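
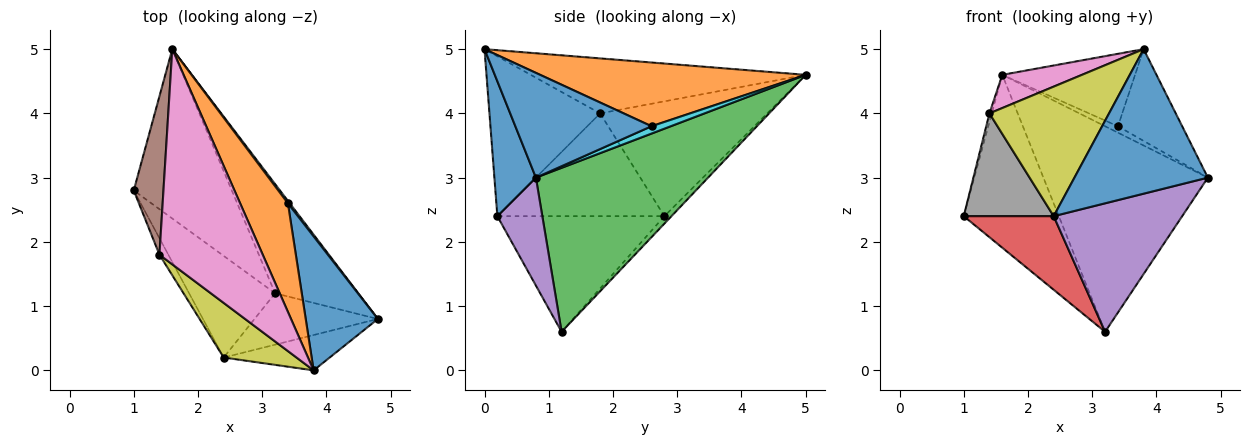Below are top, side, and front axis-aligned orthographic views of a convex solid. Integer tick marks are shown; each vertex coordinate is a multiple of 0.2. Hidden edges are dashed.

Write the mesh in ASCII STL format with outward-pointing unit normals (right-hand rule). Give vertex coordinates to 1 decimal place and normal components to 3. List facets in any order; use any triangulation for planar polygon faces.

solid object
 facet normal 0.289 -0.930 -0.227
  outer loop
   vertex 2.4 0.2 2.4
   vertex 4.8 0.8 3.0
   vertex 3.8 0.0 5.0
  endloop
 endfacet
 facet normal -0.053 0.713 -0.699
  outer loop
   vertex 3.2 1.2 0.6
   vertex 1.0 2.8 2.4
   vertex 1.6 5.0 4.6
  endloop
 endfacet
 facet normal 0.679 0.648 -0.344
  outer loop
   vertex 3.2 1.2 0.6
   vertex 1.6 5.0 4.6
   vertex 4.8 0.8 3.0
  endloop
 endfacet
 facet normal -0.737 -0.397 -0.548
  outer loop
   vertex 3.2 1.2 0.6
   vertex 2.4 0.2 2.4
   vertex 1.0 2.8 2.4
  endloop
 endfacet
 facet normal 0.309 -0.883 -0.353
  outer loop
   vertex 3.2 1.2 0.6
   vertex 4.8 0.8 3.0
   vertex 2.4 0.2 2.4
  endloop
 endfacet
 facet normal -0.968 0.014 0.250
  outer loop
   vertex 1.4 1.8 4.0
   vertex 1.6 5.0 4.6
   vertex 1.0 2.8 2.4
  endloop
 endfacet
 facet normal -0.466 -0.135 0.875
  outer loop
   vertex 1.4 1.8 4.0
   vertex 3.8 0.0 5.0
   vertex 1.6 5.0 4.6
  endloop
 endfacet
 facet normal -0.878 -0.473 -0.076
  outer loop
   vertex 1.4 1.8 4.0
   vertex 1.0 2.8 2.4
   vertex 2.4 0.2 2.4
  endloop
 endfacet
 facet normal -0.649 -0.701 0.296
  outer loop
   vertex 1.4 1.8 4.0
   vertex 2.4 0.2 2.4
   vertex 3.8 0.0 5.0
  endloop
 endfacet
 facet normal 0.815 0.543 0.204
  outer loop
   vertex 3.4 2.6 3.8
   vertex 4.8 0.8 3.0
   vertex 1.6 5.0 4.6
  endloop
 endfacet
 facet normal 0.768 0.362 0.529
  outer loop
   vertex 3.4 2.6 3.8
   vertex 3.8 0.0 5.0
   vertex 4.8 0.8 3.0
  endloop
 endfacet
 facet normal 0.743 0.371 0.557
  outer loop
   vertex 3.4 2.6 3.8
   vertex 1.6 5.0 4.6
   vertex 3.8 0.0 5.0
  endloop
 endfacet
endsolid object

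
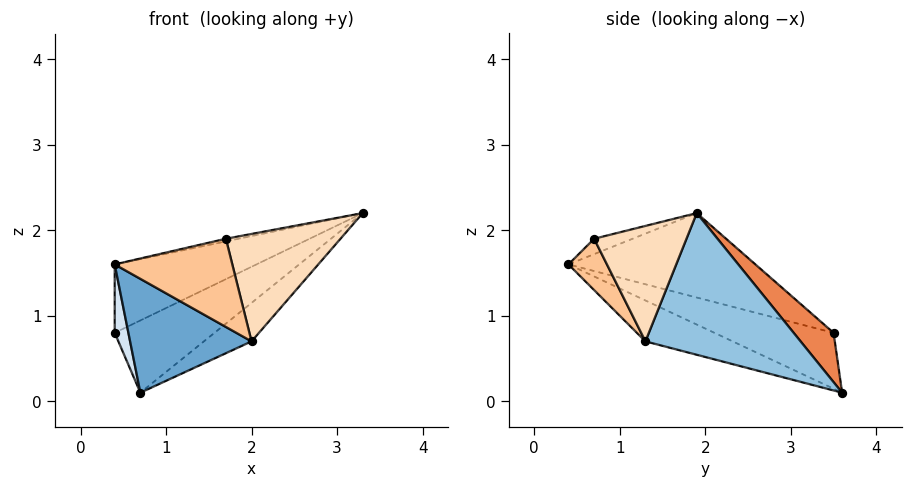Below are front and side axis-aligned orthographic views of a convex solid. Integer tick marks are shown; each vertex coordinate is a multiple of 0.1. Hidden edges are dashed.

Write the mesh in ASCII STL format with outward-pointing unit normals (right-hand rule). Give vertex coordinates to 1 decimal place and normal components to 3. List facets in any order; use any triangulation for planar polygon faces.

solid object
 facet normal -0.277 -0.386 -0.880
  outer loop
   vertex 2.0 1.3 0.7
   vertex 0.4 0.4 1.6
   vertex 0.7 3.6 0.1
  endloop
 endfacet
 facet normal 0.694 0.213 -0.687
  outer loop
   vertex 2.0 1.3 0.7
   vertex 0.7 3.6 0.1
   vertex 3.3 1.9 2.2
  endloop
 endfacet
 facet normal -0.313 0.237 0.920
  outer loop
   vertex 0.4 3.5 0.8
   vertex 0.4 0.4 1.6
   vertex 3.3 1.9 2.2
  endloop
 endfacet
 facet normal -0.909 -0.104 -0.404
  outer loop
   vertex 0.4 3.5 0.8
   vertex 0.7 3.6 0.1
   vertex 0.4 0.4 1.6
  endloop
 endfacet
 facet normal 0.357 0.891 0.280
  outer loop
   vertex 0.4 3.5 0.8
   vertex 3.3 1.9 2.2
   vertex 0.7 3.6 0.1
  endloop
 endfacet
 facet normal -0.242 0.081 0.967
  outer loop
   vertex 1.7 0.7 1.9
   vertex 3.3 1.9 2.2
   vertex 0.4 0.4 1.6
  endloop
 endfacet
 facet normal 0.289 -0.883 -0.369
  outer loop
   vertex 1.7 0.7 1.9
   vertex 0.4 0.4 1.6
   vertex 2.0 1.3 0.7
  endloop
 endfacet
 facet normal 0.611 -0.758 -0.226
  outer loop
   vertex 1.7 0.7 1.9
   vertex 2.0 1.3 0.7
   vertex 3.3 1.9 2.2
  endloop
 endfacet
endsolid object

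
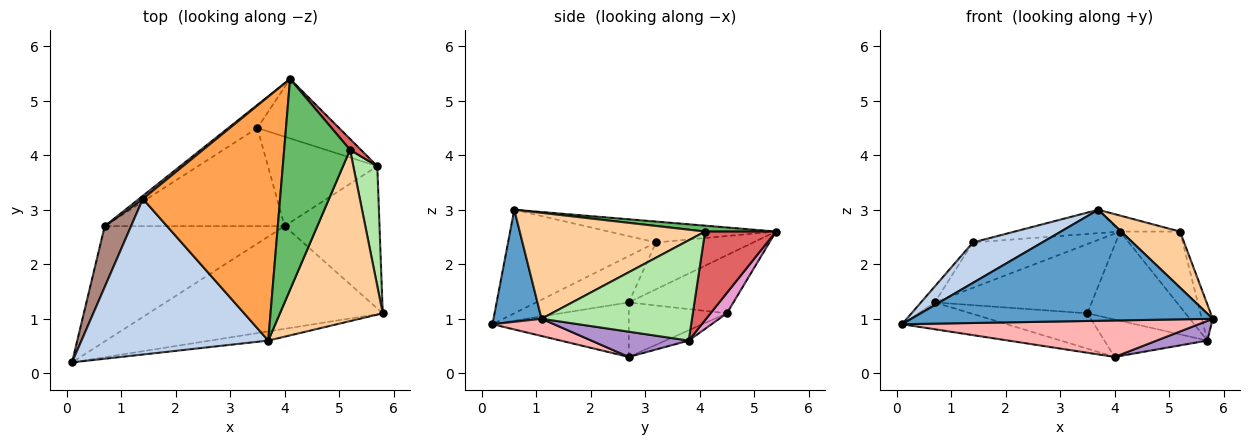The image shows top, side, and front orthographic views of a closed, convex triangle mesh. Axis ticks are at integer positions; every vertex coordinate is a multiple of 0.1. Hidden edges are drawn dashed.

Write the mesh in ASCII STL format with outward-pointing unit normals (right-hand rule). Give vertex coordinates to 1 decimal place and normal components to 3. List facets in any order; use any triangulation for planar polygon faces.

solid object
 facet normal 0.157 -0.984 -0.081
  outer loop
   vertex 3.7 0.6 3.0
   vertex 0.1 0.2 0.9
   vertex 5.8 1.1 1.0
  endloop
 endfacet
 facet normal -0.473 -0.222 0.853
  outer loop
   vertex 1.4 3.2 2.4
   vertex 0.1 0.2 0.9
   vertex 3.7 0.6 3.0
  endloop
 endfacet
 facet normal -0.150 0.095 0.984
  outer loop
   vertex 1.4 3.2 2.4
   vertex 3.7 0.6 3.0
   vertex 4.1 5.4 2.6
  endloop
 endfacet
 facet normal 0.700 -0.222 0.679
  outer loop
   vertex 5.2 4.1 2.6
   vertex 3.7 0.6 3.0
   vertex 5.8 1.1 1.0
  endloop
 endfacet
 facet normal 0.089 0.075 0.993
  outer loop
   vertex 5.2 4.1 2.6
   vertex 4.1 5.4 2.6
   vertex 3.7 0.6 3.0
  endloop
 endfacet
 facet normal 0.970 0.070 0.232
  outer loop
   vertex 5.2 4.1 2.6
   vertex 5.8 1.1 1.0
   vertex 5.7 3.8 0.6
  endloop
 endfacet
 facet normal 0.760 0.643 0.094
  outer loop
   vertex 5.2 4.1 2.6
   vertex 5.7 3.8 0.6
   vertex 4.1 5.4 2.6
  endloop
 endfacet
 facet normal 0.069 -0.334 -0.940
  outer loop
   vertex 4.0 2.7 0.3
   vertex 5.8 1.1 1.0
   vertex 0.1 0.2 0.9
  endloop
 endfacet
 facet normal 0.255 -0.132 -0.958
  outer loop
   vertex 4.0 2.7 0.3
   vertex 5.7 3.8 0.6
   vertex 5.8 1.1 1.0
  endloop
 endfacet
 facet normal -0.633 0.772 0.052
  outer loop
   vertex 0.7 2.7 1.3
   vertex 1.4 3.2 2.4
   vertex 4.1 5.4 2.6
  endloop
 endfacet
 facet normal -0.862 0.128 0.490
  outer loop
   vertex 0.7 2.7 1.3
   vertex 0.1 0.2 0.9
   vertex 1.4 3.2 2.4
  endloop
 endfacet
 facet normal -0.283 0.217 -0.934
  outer loop
   vertex 0.7 2.7 1.3
   vertex 4.0 2.7 0.3
   vertex 0.1 0.2 0.9
  endloop
 endfacet
 facet normal 0.137 0.824 -0.549
  outer loop
   vertex 3.5 4.5 1.1
   vertex 4.1 5.4 2.6
   vertex 5.7 3.8 0.6
  endloop
 endfacet
 facet normal -0.535 0.802 -0.267
  outer loop
   vertex 3.5 4.5 1.1
   vertex 0.7 2.7 1.3
   vertex 4.1 5.4 2.6
  endloop
 endfacet
 facet normal -0.087 0.384 -0.919
  outer loop
   vertex 3.5 4.5 1.1
   vertex 5.7 3.8 0.6
   vertex 4.0 2.7 0.3
  endloop
 endfacet
 facet normal -0.274 0.326 -0.905
  outer loop
   vertex 3.5 4.5 1.1
   vertex 4.0 2.7 0.3
   vertex 0.7 2.7 1.3
  endloop
 endfacet
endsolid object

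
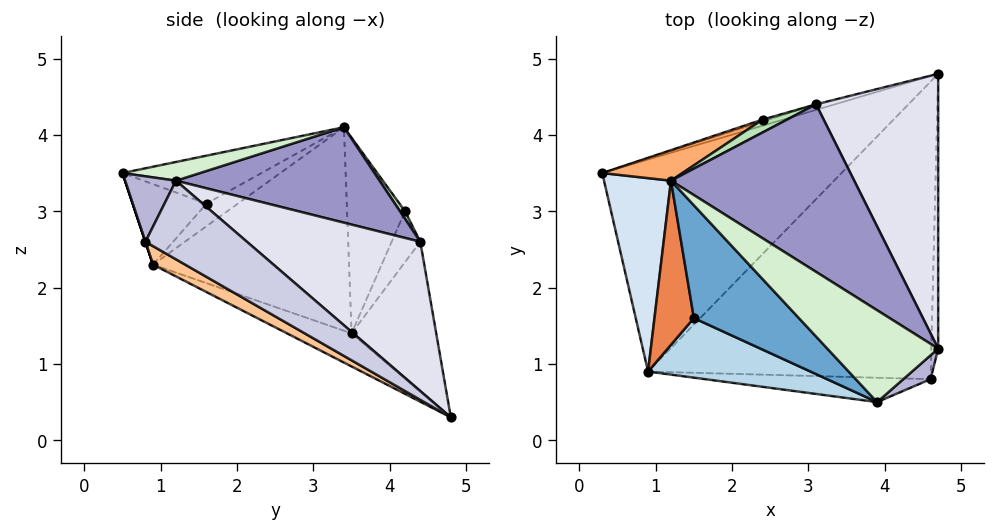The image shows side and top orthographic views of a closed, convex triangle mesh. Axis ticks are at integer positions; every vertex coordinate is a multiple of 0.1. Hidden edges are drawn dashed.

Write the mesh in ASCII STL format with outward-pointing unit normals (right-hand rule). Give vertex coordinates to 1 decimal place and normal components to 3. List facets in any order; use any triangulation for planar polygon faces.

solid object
 facet normal -0.360 -0.498 0.789
  outer loop
   vertex 1.5 1.6 3.1
   vertex 3.9 0.5 3.5
   vertex 1.2 3.4 4.1
  endloop
 endfacet
 facet normal -0.128 -0.351 -0.928
  outer loop
   vertex 0.9 0.9 2.3
   vertex 0.3 3.5 1.4
   vertex 4.7 4.8 0.3
  endloop
 endfacet
 facet normal -0.374 -0.541 0.754
  outer loop
   vertex 0.9 0.9 2.3
   vertex 3.9 0.5 3.5
   vertex 1.5 1.6 3.1
  endloop
 endfacet
 facet normal -0.944 -0.110 0.311
  outer loop
   vertex 0.9 0.9 2.3
   vertex 1.2 3.4 4.1
   vertex 0.3 3.5 1.4
  endloop
 endfacet
 facet normal -0.433 -0.492 0.755
  outer loop
   vertex 0.9 0.9 2.3
   vertex 1.5 1.6 3.1
   vertex 1.2 3.4 4.1
  endloop
 endfacet
 facet normal -0.429 0.886 0.176
  outer loop
   vertex 2.4 4.2 3.0
   vertex 0.3 3.5 1.4
   vertex 1.2 3.4 4.1
  endloop
 endfacet
 facet normal 0.057 -0.499 -0.865
  outer loop
   vertex 4.6 0.8 2.6
   vertex 0.9 0.9 2.3
   vertex 4.7 4.8 0.3
  endloop
 endfacet
 facet normal 0.000 -0.949 -0.316
  outer loop
   vertex 4.6 0.8 2.6
   vertex 3.9 0.5 3.5
   vertex 0.9 0.9 2.3
  endloop
 endfacet
 facet normal -0.292 0.956 -0.037
  outer loop
   vertex 3.1 4.4 2.6
   vertex 4.7 4.8 0.3
   vertex 0.3 3.5 1.4
  endloop
 endfacet
 facet normal -0.293 0.956 -0.034
  outer loop
   vertex 3.1 4.4 2.6
   vertex 0.3 3.5 1.4
   vertex 2.4 4.2 3.0
  endloop
 endfacet
 facet normal 0.226 0.654 0.722
  outer loop
   vertex 3.1 4.4 2.6
   vertex 2.4 4.2 3.0
   vertex 1.2 3.4 4.1
  endloop
 endfacet
 facet normal 0.166 -0.049 0.985
  outer loop
   vertex 4.7 1.2 3.4
   vertex 1.2 3.4 4.1
   vertex 3.9 0.5 3.5
  endloop
 endfacet
 facet normal 0.421 0.412 0.808
  outer loop
   vertex 4.7 1.2 3.4
   vertex 3.1 4.4 2.6
   vertex 1.2 3.4 4.1
  endloop
 endfacet
 facet normal 0.653 -0.707 0.272
  outer loop
   vertex 4.7 1.2 3.4
   vertex 3.9 0.5 3.5
   vertex 4.6 0.8 2.6
  endloop
 endfacet
 facet normal 0.993 -0.075 -0.087
  outer loop
   vertex 4.7 1.2 3.4
   vertex 4.6 0.8 2.6
   vertex 4.7 4.8 0.3
  endloop
 endfacet
 facet normal 0.680 0.479 0.556
  outer loop
   vertex 4.7 1.2 3.4
   vertex 4.7 4.8 0.3
   vertex 3.1 4.4 2.6
  endloop
 endfacet
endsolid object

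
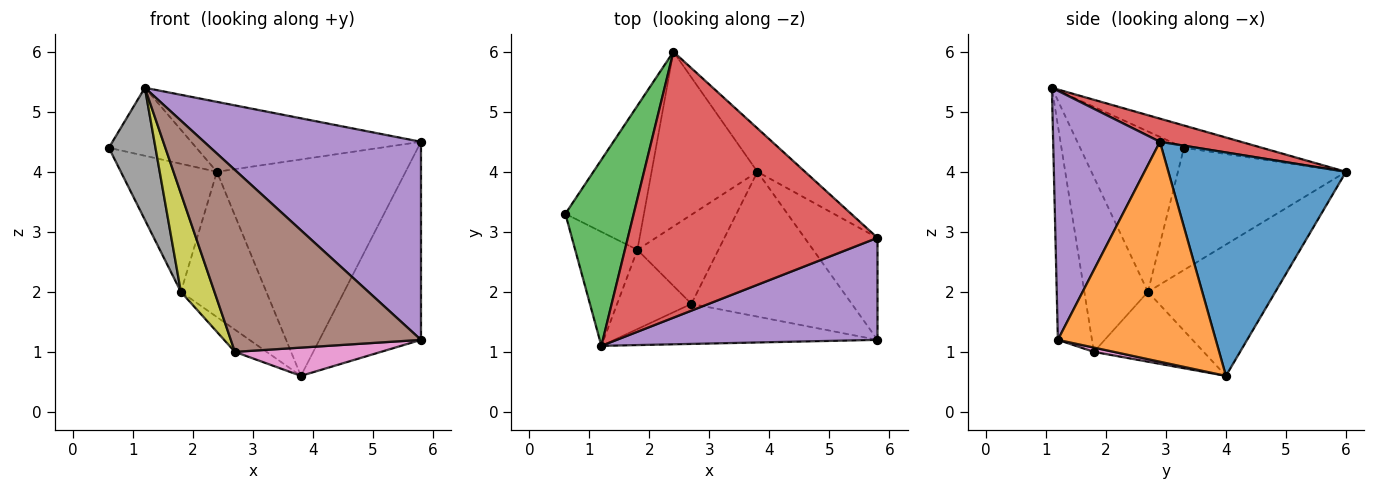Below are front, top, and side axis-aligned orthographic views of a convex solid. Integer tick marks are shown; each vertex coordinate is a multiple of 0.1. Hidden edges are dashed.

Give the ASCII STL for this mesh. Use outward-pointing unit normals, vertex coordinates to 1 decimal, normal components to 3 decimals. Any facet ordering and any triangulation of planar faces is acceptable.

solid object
 facet normal 0.678 0.721 -0.145
  outer loop
   vertex 3.8 4.0 0.6
   vertex 2.4 6.0 4.0
   vertex 5.8 2.9 4.5
  endloop
 endfacet
 facet normal 0.810 0.521 -0.268
  outer loop
   vertex 5.8 1.2 1.2
   vertex 3.8 4.0 0.6
   vertex 5.8 2.9 4.5
  endloop
 endfacet
 facet normal -0.293 0.328 0.898
  outer loop
   vertex 1.2 1.1 5.4
   vertex 2.4 6.0 4.0
   vertex 0.6 3.3 4.4
  endloop
 endfacet
 facet normal 0.089 0.253 0.963
  outer loop
   vertex 1.2 1.1 5.4
   vertex 5.8 2.9 4.5
   vertex 2.4 6.0 4.0
  endloop
 endfacet
 facet normal 0.401 -0.814 0.420
  outer loop
   vertex 1.2 1.1 5.4
   vertex 5.8 1.2 1.2
   vertex 5.8 2.9 4.5
  endloop
 endfacet
 facet normal -0.173 -0.962 -0.212
  outer loop
   vertex 2.7 1.8 1.0
   vertex 5.8 1.2 1.2
   vertex 1.2 1.1 5.4
  endloop
 endfacet
 facet normal 0.026 -0.192 -0.981
  outer loop
   vertex 2.7 1.8 1.0
   vertex 3.8 4.0 0.6
   vertex 5.8 1.2 1.2
  endloop
 endfacet
 facet normal -0.860 -0.386 -0.333
  outer loop
   vertex 1.8 2.7 2.0
   vertex 1.2 1.1 5.4
   vertex 0.6 3.3 4.4
  endloop
 endfacet
 facet normal -0.828 -0.437 -0.352
  outer loop
   vertex 1.8 2.7 2.0
   vertex 2.7 1.8 1.0
   vertex 1.2 1.1 5.4
  endloop
 endfacet
 facet normal -0.642 0.185 -0.744
  outer loop
   vertex 1.8 2.7 2.0
   vertex 3.8 4.0 0.6
   vertex 2.7 1.8 1.0
  endloop
 endfacet
 facet normal -0.758 0.433 -0.487
  outer loop
   vertex 1.8 2.7 2.0
   vertex 0.6 3.3 4.4
   vertex 2.4 6.0 4.0
  endloop
 endfacet
 facet normal -0.690 0.463 -0.556
  outer loop
   vertex 1.8 2.7 2.0
   vertex 2.4 6.0 4.0
   vertex 3.8 4.0 0.6
  endloop
 endfacet
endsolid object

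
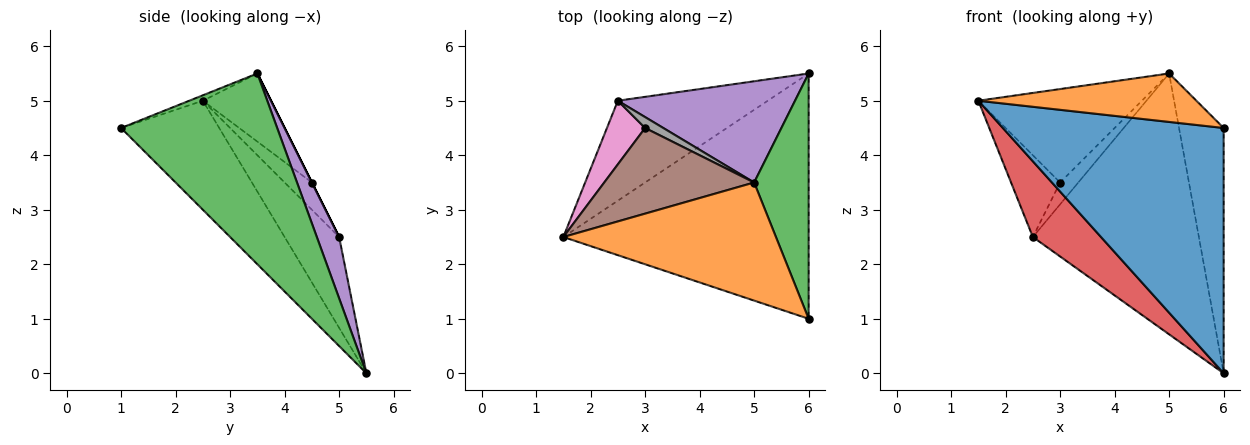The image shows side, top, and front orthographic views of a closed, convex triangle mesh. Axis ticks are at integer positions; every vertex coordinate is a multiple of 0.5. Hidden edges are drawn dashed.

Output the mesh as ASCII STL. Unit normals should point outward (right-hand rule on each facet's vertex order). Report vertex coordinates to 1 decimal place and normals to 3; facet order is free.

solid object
 facet normal -0.300 -0.675 -0.675
  outer loop
   vertex 6.0 1.0 4.5
   vertex 1.5 2.5 5.0
   vertex 6.0 5.5 0.0
  endloop
 endfacet
 facet normal -0.024 -0.379 0.925
  outer loop
   vertex 5.0 3.5 5.5
   vertex 1.5 2.5 5.0
   vertex 6.0 1.0 4.5
  endloop
 endfacet
 facet normal 0.927 0.265 0.265
  outer loop
   vertex 5.0 3.5 5.5
   vertex 6.0 1.0 4.5
   vertex 6.0 5.5 0.0
  endloop
 endfacet
 facet normal -0.435 -0.544 -0.718
  outer loop
   vertex 2.5 5.0 2.5
   vertex 6.0 5.5 0.0
   vertex 1.5 2.5 5.0
  endloop
 endfacet
 facet normal 0.124 0.925 0.359
  outer loop
   vertex 2.5 5.0 2.5
   vertex 5.0 3.5 5.5
   vertex 6.0 5.5 0.0
  endloop
 endfacet
 facet normal -0.294 0.705 0.646
  outer loop
   vertex 3.0 4.5 3.5
   vertex 1.5 2.5 5.0
   vertex 5.0 3.5 5.5
  endloop
 endfacet
 facet normal -0.402 0.723 0.562
  outer loop
   vertex 3.0 4.5 3.5
   vertex 2.5 5.0 2.5
   vertex 1.5 2.5 5.0
  endloop
 endfacet
 facet normal 0.000 0.894 0.447
  outer loop
   vertex 3.0 4.5 3.5
   vertex 5.0 3.5 5.5
   vertex 2.5 5.0 2.5
  endloop
 endfacet
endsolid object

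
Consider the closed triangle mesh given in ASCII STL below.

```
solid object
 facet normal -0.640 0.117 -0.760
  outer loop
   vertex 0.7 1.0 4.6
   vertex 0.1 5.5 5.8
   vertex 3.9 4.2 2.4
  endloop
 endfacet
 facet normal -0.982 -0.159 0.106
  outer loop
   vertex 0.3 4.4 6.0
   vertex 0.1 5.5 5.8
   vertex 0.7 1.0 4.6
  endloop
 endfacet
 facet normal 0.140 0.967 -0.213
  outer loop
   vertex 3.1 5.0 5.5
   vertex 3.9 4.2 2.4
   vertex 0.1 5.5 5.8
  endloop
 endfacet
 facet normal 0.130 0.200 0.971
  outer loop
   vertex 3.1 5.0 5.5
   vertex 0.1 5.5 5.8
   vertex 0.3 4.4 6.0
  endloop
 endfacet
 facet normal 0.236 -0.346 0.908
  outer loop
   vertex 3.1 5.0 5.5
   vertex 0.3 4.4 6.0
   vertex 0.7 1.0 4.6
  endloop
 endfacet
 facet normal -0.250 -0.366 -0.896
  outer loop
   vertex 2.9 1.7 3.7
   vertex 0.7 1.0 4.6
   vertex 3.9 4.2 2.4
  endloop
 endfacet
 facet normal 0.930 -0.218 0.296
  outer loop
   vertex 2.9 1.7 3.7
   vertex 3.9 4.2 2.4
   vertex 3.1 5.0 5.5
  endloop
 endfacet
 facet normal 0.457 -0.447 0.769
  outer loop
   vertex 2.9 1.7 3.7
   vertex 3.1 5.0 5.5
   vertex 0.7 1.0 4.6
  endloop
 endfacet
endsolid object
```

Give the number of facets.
8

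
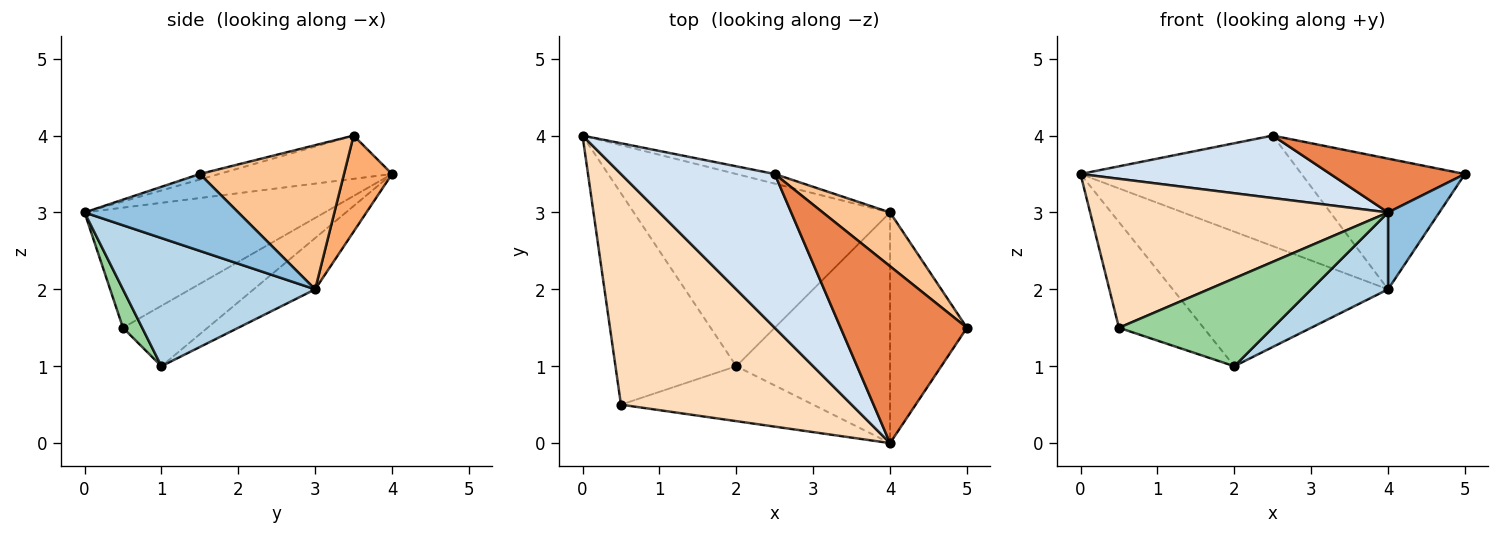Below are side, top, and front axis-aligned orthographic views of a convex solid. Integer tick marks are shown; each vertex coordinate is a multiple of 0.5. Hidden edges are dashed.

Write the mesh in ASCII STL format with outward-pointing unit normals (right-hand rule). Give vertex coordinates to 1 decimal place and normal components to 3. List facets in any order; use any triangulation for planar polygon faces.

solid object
 facet normal -0.162 0.566 -0.808
  outer loop
   vertex 4.0 3.0 2.0
   vertex 2.0 1.0 1.0
   vertex 0.0 4.0 3.5
  endloop
 endfacet
 facet normal 0.688 -0.229 -0.688
  outer loop
   vertex 4.0 3.0 2.0
   vertex 5.0 1.5 3.5
   vertex 4.0 0.0 3.0
  endloop
 endfacet
 facet normal 0.620 -0.248 -0.744
  outer loop
   vertex 4.0 3.0 2.0
   vertex 4.0 0.0 3.0
   vertex 2.0 1.0 1.0
  endloop
 endfacet
 facet normal -0.252 -0.364 0.897
  outer loop
   vertex 2.5 3.5 4.0
   vertex 0.0 4.0 3.5
   vertex 4.0 0.0 3.0
  endloop
 endfacet
 facet normal -0.042 -0.291 0.956
  outer loop
   vertex 2.5 3.5 4.0
   vertex 4.0 0.0 3.0
   vertex 5.0 1.5 3.5
  endloop
 endfacet
 facet normal 0.212 0.974 -0.085
  outer loop
   vertex 2.5 3.5 4.0
   vertex 4.0 3.0 2.0
   vertex 0.0 4.0 3.5
  endloop
 endfacet
 facet normal 0.632 0.716 0.295
  outer loop
   vertex 2.5 3.5 4.0
   vertex 5.0 1.5 3.5
   vertex 4.0 3.0 2.0
  endloop
 endfacet
 facet normal -0.401 -0.497 0.770
  outer loop
   vertex 0.5 0.5 1.5
   vertex 4.0 0.0 3.0
   vertex 0.0 4.0 3.5
  endloop
 endfacet
 facet normal -0.408 0.408 -0.816
  outer loop
   vertex 0.5 0.5 1.5
   vertex 0.0 4.0 3.5
   vertex 2.0 1.0 1.0
  endloop
 endfacet
 facet normal 0.105 -0.843 -0.527
  outer loop
   vertex 0.5 0.5 1.5
   vertex 2.0 1.0 1.0
   vertex 4.0 0.0 3.0
  endloop
 endfacet
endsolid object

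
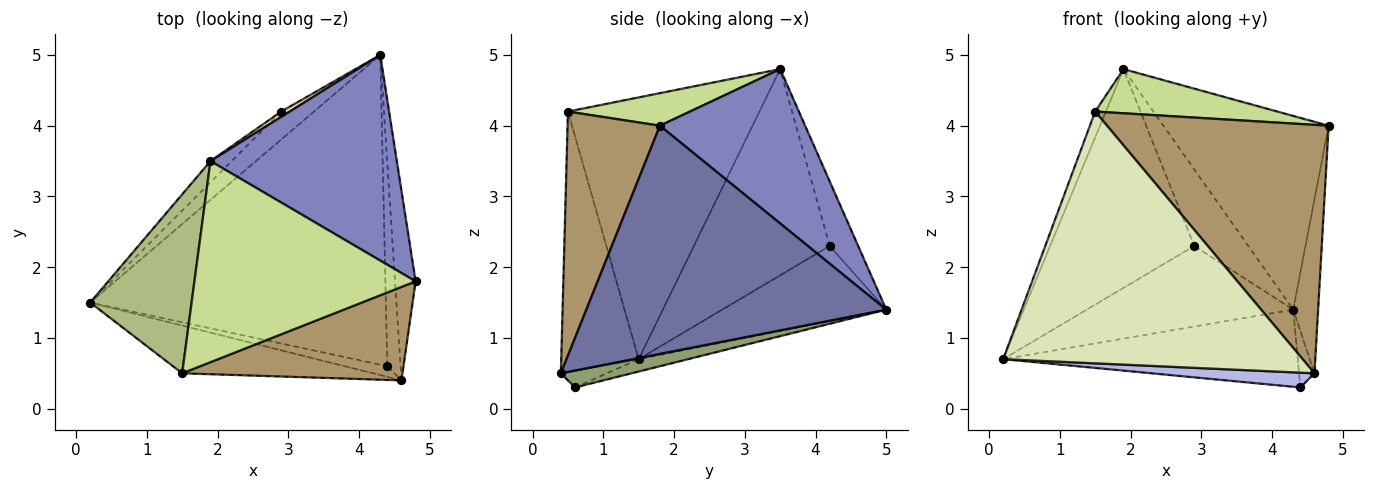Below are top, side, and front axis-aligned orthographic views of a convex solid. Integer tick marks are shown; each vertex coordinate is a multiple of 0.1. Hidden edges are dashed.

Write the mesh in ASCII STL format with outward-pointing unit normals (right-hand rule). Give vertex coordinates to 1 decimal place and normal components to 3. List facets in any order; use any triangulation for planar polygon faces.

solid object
 facet normal 0.993 0.082 -0.090
  outer loop
   vertex 4.6 0.4 0.5
   vertex 4.3 5.0 1.4
   vertex 4.8 1.8 4.0
  endloop
 endfacet
 facet normal 0.516 0.587 0.623
  outer loop
   vertex 1.9 3.5 4.8
   vertex 4.8 1.8 4.0
   vertex 4.3 5.0 1.4
  endloop
 endfacet
 facet normal -0.041 0.241 -0.970
  outer loop
   vertex 4.4 0.6 0.3
   vertex 0.2 1.5 0.7
   vertex 4.3 5.0 1.4
  endloop
 endfacet
 facet normal -0.224 -0.792 -0.568
  outer loop
   vertex 4.4 0.6 0.3
   vertex 4.6 0.4 0.5
   vertex 0.2 1.5 0.7
  endloop
 endfacet
 facet normal 0.776 0.169 -0.607
  outer loop
   vertex 4.4 0.6 0.3
   vertex 4.3 5.0 1.4
   vertex 4.6 0.4 0.5
  endloop
 endfacet
 facet normal -0.931 0.052 0.361
  outer loop
   vertex 1.5 0.5 4.2
   vertex 1.9 3.5 4.8
   vertex 0.2 1.5 0.7
  endloop
 endfacet
 facet normal 0.142 -0.212 0.967
  outer loop
   vertex 1.5 0.5 4.2
   vertex 4.8 1.8 4.0
   vertex 1.9 3.5 4.8
  endloop
 endfacet
 facet normal -0.246 -0.952 -0.181
  outer loop
   vertex 1.5 0.5 4.2
   vertex 0.2 1.5 0.7
   vertex 4.6 0.4 0.5
  endloop
 endfacet
 facet normal 0.363 -0.872 0.328
  outer loop
   vertex 1.5 0.5 4.2
   vertex 4.6 0.4 0.5
   vertex 4.8 1.8 4.0
  endloop
 endfacet
 facet normal -0.600 0.756 -0.262
  outer loop
   vertex 2.9 4.2 2.3
   vertex 4.3 5.0 1.4
   vertex 0.2 1.5 0.7
  endloop
 endfacet
 facet normal -0.684 0.726 -0.070
  outer loop
   vertex 2.9 4.2 2.3
   vertex 0.2 1.5 0.7
   vertex 1.9 3.5 4.8
  endloop
 endfacet
 facet normal -0.465 0.883 0.061
  outer loop
   vertex 2.9 4.2 2.3
   vertex 1.9 3.5 4.8
   vertex 4.3 5.0 1.4
  endloop
 endfacet
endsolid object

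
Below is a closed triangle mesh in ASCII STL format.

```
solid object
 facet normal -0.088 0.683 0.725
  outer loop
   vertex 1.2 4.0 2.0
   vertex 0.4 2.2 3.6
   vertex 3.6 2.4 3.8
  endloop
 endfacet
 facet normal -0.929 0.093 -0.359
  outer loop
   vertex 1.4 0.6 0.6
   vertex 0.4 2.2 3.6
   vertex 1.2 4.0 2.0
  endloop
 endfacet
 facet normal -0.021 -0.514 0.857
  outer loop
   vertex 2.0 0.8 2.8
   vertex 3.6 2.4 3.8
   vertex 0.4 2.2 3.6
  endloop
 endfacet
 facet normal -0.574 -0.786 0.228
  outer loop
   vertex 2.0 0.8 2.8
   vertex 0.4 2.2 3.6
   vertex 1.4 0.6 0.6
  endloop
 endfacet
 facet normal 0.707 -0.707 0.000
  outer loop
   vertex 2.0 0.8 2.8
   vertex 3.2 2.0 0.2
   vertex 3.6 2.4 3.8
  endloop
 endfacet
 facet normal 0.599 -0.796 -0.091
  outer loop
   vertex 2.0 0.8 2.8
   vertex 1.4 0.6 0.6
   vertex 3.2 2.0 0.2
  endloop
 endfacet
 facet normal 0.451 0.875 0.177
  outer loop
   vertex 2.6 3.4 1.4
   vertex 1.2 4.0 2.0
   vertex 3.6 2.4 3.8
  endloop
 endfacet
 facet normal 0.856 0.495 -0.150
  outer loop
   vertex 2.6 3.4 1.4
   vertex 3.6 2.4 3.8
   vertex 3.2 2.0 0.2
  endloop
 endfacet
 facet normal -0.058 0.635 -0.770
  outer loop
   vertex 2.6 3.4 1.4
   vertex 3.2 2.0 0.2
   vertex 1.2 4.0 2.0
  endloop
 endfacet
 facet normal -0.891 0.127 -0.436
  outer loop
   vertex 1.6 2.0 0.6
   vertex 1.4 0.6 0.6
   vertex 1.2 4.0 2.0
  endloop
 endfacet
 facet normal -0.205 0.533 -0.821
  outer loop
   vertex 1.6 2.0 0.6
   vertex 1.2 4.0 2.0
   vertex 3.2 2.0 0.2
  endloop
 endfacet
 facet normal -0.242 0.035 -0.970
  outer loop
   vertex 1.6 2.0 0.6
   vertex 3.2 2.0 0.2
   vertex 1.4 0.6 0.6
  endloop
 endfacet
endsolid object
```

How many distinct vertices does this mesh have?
8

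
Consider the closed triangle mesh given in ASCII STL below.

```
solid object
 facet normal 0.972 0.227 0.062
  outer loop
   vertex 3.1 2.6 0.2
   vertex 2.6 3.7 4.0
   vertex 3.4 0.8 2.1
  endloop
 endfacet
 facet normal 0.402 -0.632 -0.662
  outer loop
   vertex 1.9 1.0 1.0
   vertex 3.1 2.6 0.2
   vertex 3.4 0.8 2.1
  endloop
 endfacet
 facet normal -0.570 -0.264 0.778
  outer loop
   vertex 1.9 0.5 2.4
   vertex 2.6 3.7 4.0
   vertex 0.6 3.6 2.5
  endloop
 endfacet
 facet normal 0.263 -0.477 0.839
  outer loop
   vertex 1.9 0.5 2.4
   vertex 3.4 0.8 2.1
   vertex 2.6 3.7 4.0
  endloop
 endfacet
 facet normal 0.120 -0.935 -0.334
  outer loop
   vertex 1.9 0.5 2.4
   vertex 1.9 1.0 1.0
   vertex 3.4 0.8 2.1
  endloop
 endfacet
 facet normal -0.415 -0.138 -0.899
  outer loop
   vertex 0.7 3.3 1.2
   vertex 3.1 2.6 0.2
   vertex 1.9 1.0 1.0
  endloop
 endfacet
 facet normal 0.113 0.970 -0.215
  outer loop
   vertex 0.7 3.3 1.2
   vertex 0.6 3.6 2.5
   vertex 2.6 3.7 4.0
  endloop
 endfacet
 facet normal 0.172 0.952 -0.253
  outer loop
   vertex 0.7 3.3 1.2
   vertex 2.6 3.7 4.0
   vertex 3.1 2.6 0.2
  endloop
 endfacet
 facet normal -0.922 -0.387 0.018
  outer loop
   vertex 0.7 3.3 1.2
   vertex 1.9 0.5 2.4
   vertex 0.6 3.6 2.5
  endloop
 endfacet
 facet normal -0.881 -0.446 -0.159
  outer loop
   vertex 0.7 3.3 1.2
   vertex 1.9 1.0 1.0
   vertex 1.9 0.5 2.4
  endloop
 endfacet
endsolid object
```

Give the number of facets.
10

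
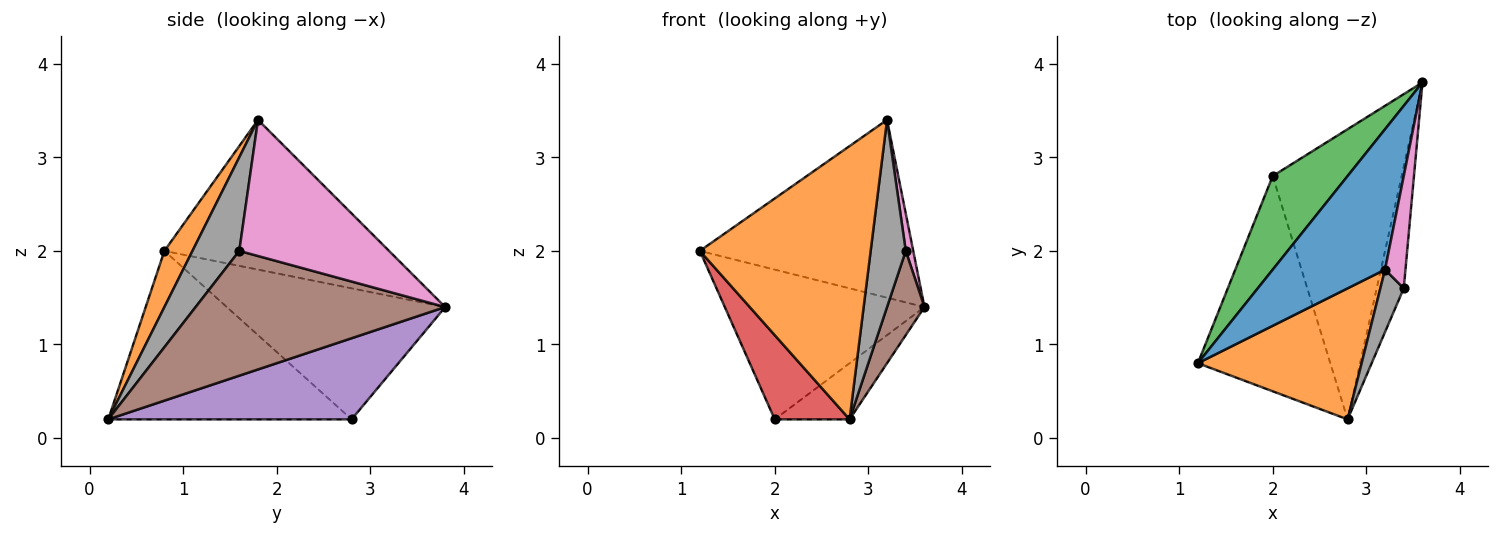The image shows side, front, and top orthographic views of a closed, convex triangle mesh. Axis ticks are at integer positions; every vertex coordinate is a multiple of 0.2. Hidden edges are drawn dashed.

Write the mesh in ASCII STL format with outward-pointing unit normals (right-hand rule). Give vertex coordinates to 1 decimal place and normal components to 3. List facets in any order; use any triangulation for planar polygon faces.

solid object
 facet normal -0.637 0.605 0.478
  outer loop
   vertex 3.2 1.8 3.4
   vertex 3.6 3.8 1.4
   vertex 1.2 0.8 2.0
  endloop
 endfacet
 facet normal 0.147 -0.892 0.428
  outer loop
   vertex 3.2 1.8 3.4
   vertex 1.2 0.8 2.0
   vertex 2.8 0.2 0.2
  endloop
 endfacet
 facet normal -0.680 0.622 0.389
  outer loop
   vertex 2.0 2.8 0.2
   vertex 1.2 0.8 2.0
   vertex 3.6 3.8 1.4
  endloop
 endfacet
 facet normal -0.764 -0.235 -0.601
  outer loop
   vertex 2.0 2.8 0.2
   vertex 2.8 0.2 0.2
   vertex 1.2 0.8 2.0
  endloop
 endfacet
 facet normal 0.525 0.162 -0.835
  outer loop
   vertex 2.0 2.8 0.2
   vertex 3.6 3.8 1.4
   vertex 2.8 0.2 0.2
  endloop
 endfacet
 facet normal 0.967 -0.145 -0.210
  outer loop
   vertex 3.4 1.6 2.0
   vertex 2.8 0.2 0.2
   vertex 3.6 3.8 1.4
  endloop
 endfacet
 facet normal 0.988 -0.049 0.148
  outer loop
   vertex 3.4 1.6 2.0
   vertex 3.6 3.8 1.4
   vertex 3.2 1.8 3.4
  endloop
 endfacet
 facet normal 0.784 -0.588 0.196
  outer loop
   vertex 3.4 1.6 2.0
   vertex 3.2 1.8 3.4
   vertex 2.8 0.2 0.2
  endloop
 endfacet
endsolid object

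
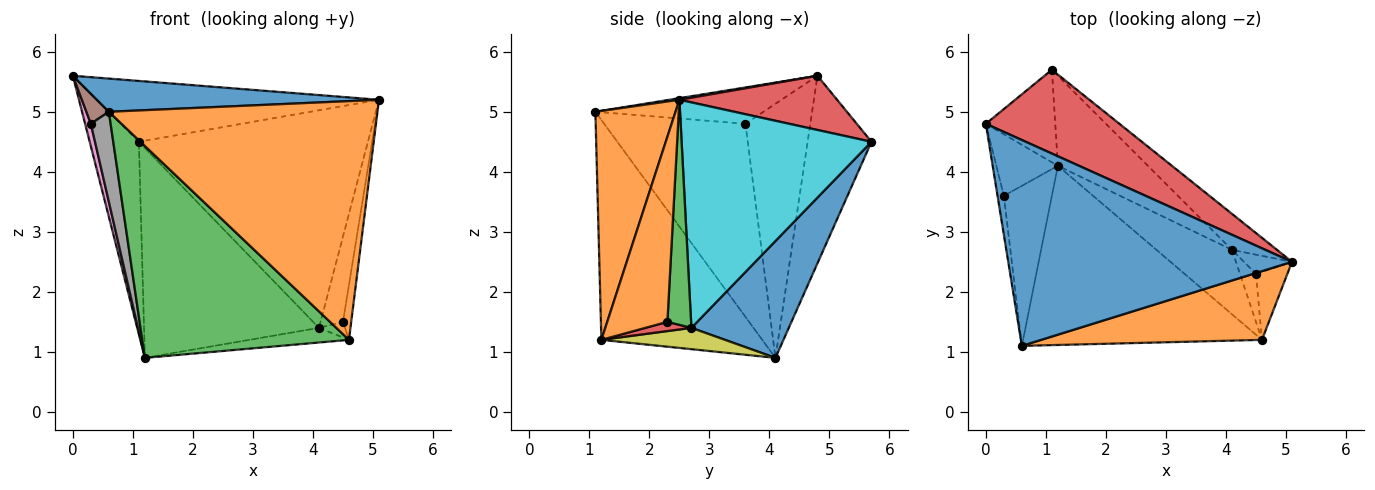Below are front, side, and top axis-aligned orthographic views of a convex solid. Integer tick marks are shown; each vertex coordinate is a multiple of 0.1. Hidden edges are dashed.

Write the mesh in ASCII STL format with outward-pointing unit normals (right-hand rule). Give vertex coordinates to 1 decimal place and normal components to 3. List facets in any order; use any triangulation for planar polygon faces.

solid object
 facet normal 0.006 -0.159 0.987
  outer loop
   vertex 0.6 1.1 5.0
   vertex 5.1 2.5 5.2
   vertex 0.0 4.8 5.6
  endloop
 endfacet
 facet normal 0.276 -0.924 0.266
  outer loop
   vertex 4.6 1.2 1.2
   vertex 5.1 2.5 5.2
   vertex 0.6 1.1 5.0
  endloop
 endfacet
 facet normal -0.511 -0.656 -0.555
  outer loop
   vertex 4.6 1.2 1.2
   vertex 0.6 1.1 5.0
   vertex 1.2 4.1 0.9
  endloop
 endfacet
 facet normal 0.312 0.558 0.769
  outer loop
   vertex 1.1 5.7 4.5
   vertex 0.0 4.8 5.6
   vertex 5.1 2.5 5.2
  endloop
 endfacet
 facet normal -0.760 0.585 -0.281
  outer loop
   vertex 1.1 5.7 4.5
   vertex 1.2 4.1 0.9
   vertex 0.0 4.8 5.6
  endloop
 endfacet
 facet normal -0.977 -0.131 -0.170
  outer loop
   vertex 0.3 3.6 4.8
   vertex 0.6 1.1 5.0
   vertex 0.0 4.8 5.6
  endloop
 endfacet
 facet normal -0.968 -0.086 -0.234
  outer loop
   vertex 0.3 3.6 4.8
   vertex 0.0 4.8 5.6
   vertex 1.2 4.1 0.9
  endloop
 endfacet
 facet normal -0.962 -0.135 -0.239
  outer loop
   vertex 0.3 3.6 4.8
   vertex 1.2 4.1 0.9
   vertex 0.6 1.1 5.0
  endloop
 endfacet
 facet normal 0.265 0.214 -0.940
  outer loop
   vertex 4.1 2.7 1.4
   vertex 4.6 1.2 1.2
   vertex 1.2 4.1 0.9
  endloop
 endfacet
 facet normal 0.633 0.764 -0.126
  outer loop
   vertex 4.1 2.7 1.4
   vertex 1.1 5.7 4.5
   vertex 5.1 2.5 5.2
  endloop
 endfacet
 facet normal 0.455 0.818 -0.351
  outer loop
   vertex 4.1 2.7 1.4
   vertex 1.2 4.1 0.9
   vertex 1.1 5.7 4.5
  endloop
 endfacet
 facet normal 0.977 0.134 -0.166
  outer loop
   vertex 4.5 2.3 1.5
   vertex 5.1 2.5 5.2
   vertex 4.6 1.2 1.2
  endloop
 endfacet
 facet normal 0.718 0.679 -0.153
  outer loop
   vertex 4.5 2.3 1.5
   vertex 4.1 2.7 1.4
   vertex 5.1 2.5 5.2
  endloop
 endfacet
 facet normal 0.480 0.271 -0.834
  outer loop
   vertex 4.5 2.3 1.5
   vertex 4.6 1.2 1.2
   vertex 4.1 2.7 1.4
  endloop
 endfacet
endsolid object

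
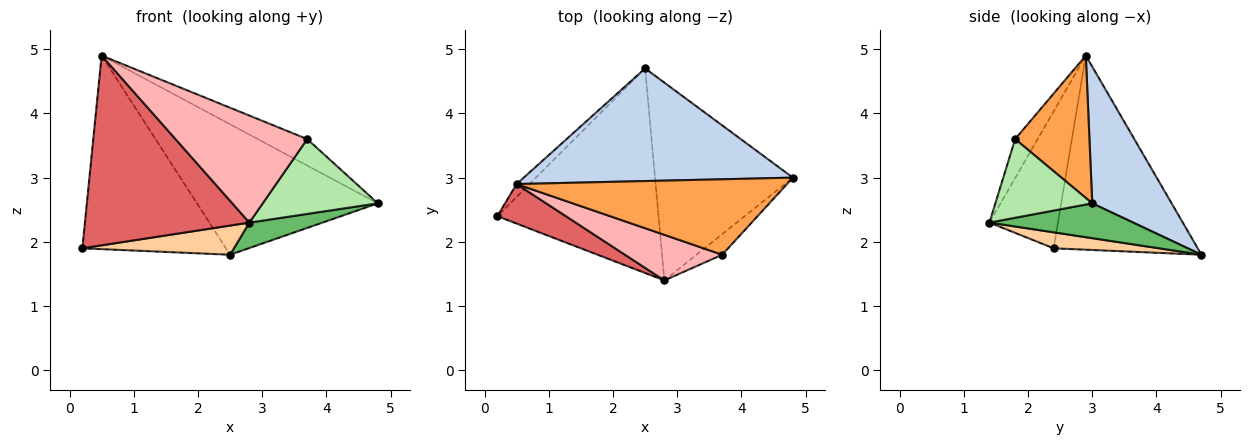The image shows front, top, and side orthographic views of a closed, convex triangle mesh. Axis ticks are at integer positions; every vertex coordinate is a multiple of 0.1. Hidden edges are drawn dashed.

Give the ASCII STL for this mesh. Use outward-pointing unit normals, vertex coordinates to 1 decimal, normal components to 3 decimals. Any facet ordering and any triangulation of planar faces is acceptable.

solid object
 facet normal -0.707 0.705 -0.047
  outer loop
   vertex 0.5 2.9 4.9
   vertex 2.5 4.7 1.8
   vertex 0.2 2.4 1.9
  endloop
 endfacet
 facet normal 0.315 0.718 0.620
  outer loop
   vertex 0.5 2.9 4.9
   vertex 4.8 3.0 2.6
   vertex 2.5 4.7 1.8
  endloop
 endfacet
 facet normal 0.445 0.296 0.845
  outer loop
   vertex 3.7 1.8 3.6
   vertex 4.8 3.0 2.6
   vertex 0.5 2.9 4.9
  endloop
 endfacet
 facet normal 0.098 -0.140 -0.985
  outer loop
   vertex 2.8 1.4 2.3
   vertex 0.2 2.4 1.9
   vertex 2.5 4.7 1.8
  endloop
 endfacet
 facet normal 0.243 -0.124 -0.962
  outer loop
   vertex 2.8 1.4 2.3
   vertex 2.5 4.7 1.8
   vertex 4.8 3.0 2.6
  endloop
 endfacet
 facet normal 0.630 -0.749 -0.206
  outer loop
   vertex 2.8 1.4 2.3
   vertex 4.8 3.0 2.6
   vertex 3.7 1.8 3.6
  endloop
 endfacet
 facet normal -0.378 -0.906 0.189
  outer loop
   vertex 2.8 1.4 2.3
   vertex 0.5 2.9 4.9
   vertex 0.2 2.4 1.9
  endloop
 endfacet
 facet normal -0.155 -0.909 0.387
  outer loop
   vertex 2.8 1.4 2.3
   vertex 3.7 1.8 3.6
   vertex 0.5 2.9 4.9
  endloop
 endfacet
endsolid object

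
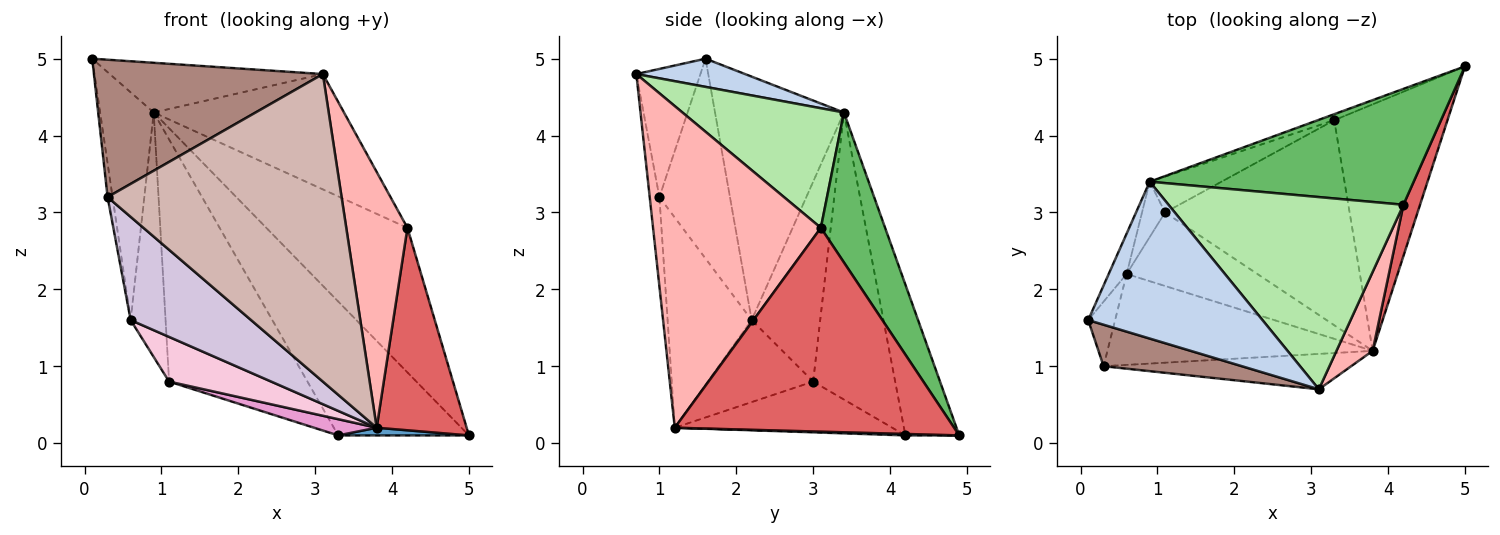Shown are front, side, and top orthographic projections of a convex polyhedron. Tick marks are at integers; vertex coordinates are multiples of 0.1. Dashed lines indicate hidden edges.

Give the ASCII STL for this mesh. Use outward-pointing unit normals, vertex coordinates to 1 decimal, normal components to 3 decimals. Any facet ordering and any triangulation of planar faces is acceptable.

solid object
 facet normal 0.013 -0.031 -0.999
  outer loop
   vertex 3.8 1.2 0.2
   vertex 3.3 4.2 0.1
   vertex 5.0 4.9 0.1
  endloop
 endfacet
 facet normal 0.152 0.299 0.942
  outer loop
   vertex 0.9 3.4 4.3
   vertex 0.1 1.6 5.0
   vertex 3.1 0.7 4.8
  endloop
 endfacet
 facet normal -0.380 0.924 -0.041
  outer loop
   vertex 0.9 3.4 4.3
   vertex 5.0 4.9 0.1
   vertex 3.3 4.2 0.1
  endloop
 endfacet
 facet normal -0.921 0.383 -0.068
  outer loop
   vertex 0.6 2.2 1.6
   vertex 0.1 1.6 5.0
   vertex 0.9 3.4 4.3
  endloop
 endfacet
 facet normal 0.335 0.735 0.589
  outer loop
   vertex 4.2 3.1 2.8
   vertex 5.0 4.9 0.1
   vertex 0.9 3.4 4.3
  endloop
 endfacet
 facet normal 0.400 0.472 0.786
  outer loop
   vertex 4.2 3.1 2.8
   vertex 0.9 3.4 4.3
   vertex 3.1 0.7 4.8
  endloop
 endfacet
 facet normal 0.949 -0.306 0.077
  outer loop
   vertex 4.2 3.1 2.8
   vertex 3.8 1.2 0.2
   vertex 5.0 4.9 0.1
  endloop
 endfacet
 facet normal 0.934 -0.341 0.105
  outer loop
   vertex 4.2 3.1 2.8
   vertex 3.1 0.7 4.8
   vertex 3.8 1.2 0.2
  endloop
 endfacet
 facet normal -0.989 0.070 -0.133
  outer loop
   vertex 0.3 1.0 3.2
   vertex 0.1 1.6 5.0
   vertex 0.6 2.2 1.6
  endloop
 endfacet
 facet normal -0.464 -0.665 -0.586
  outer loop
   vertex 0.3 1.0 3.2
   vertex 0.6 2.2 1.6
   vertex 3.8 1.2 0.2
  endloop
 endfacet
 facet normal -0.259 -0.925 0.279
  outer loop
   vertex 0.3 1.0 3.2
   vertex 3.1 0.7 4.8
   vertex 0.1 1.6 5.0
  endloop
 endfacet
 facet normal -0.041 -0.993 -0.114
  outer loop
   vertex 0.3 1.0 3.2
   vertex 3.8 1.2 0.2
   vertex 3.1 0.7 4.8
  endloop
 endfacet
 facet normal -0.264 -0.076 -0.961
  outer loop
   vertex 1.1 3.0 0.8
   vertex 3.3 4.2 0.1
   vertex 3.8 1.2 0.2
  endloop
 endfacet
 facet normal -0.473 -0.458 -0.753
  outer loop
   vertex 1.1 3.0 0.8
   vertex 3.8 1.2 0.2
   vertex 0.6 2.2 1.6
  endloop
 endfacet
 facet normal -0.506 0.853 -0.126
  outer loop
   vertex 1.1 3.0 0.8
   vertex 0.9 3.4 4.3
   vertex 3.3 4.2 0.1
  endloop
 endfacet
 facet normal -0.886 0.452 -0.102
  outer loop
   vertex 1.1 3.0 0.8
   vertex 0.6 2.2 1.6
   vertex 0.9 3.4 4.3
  endloop
 endfacet
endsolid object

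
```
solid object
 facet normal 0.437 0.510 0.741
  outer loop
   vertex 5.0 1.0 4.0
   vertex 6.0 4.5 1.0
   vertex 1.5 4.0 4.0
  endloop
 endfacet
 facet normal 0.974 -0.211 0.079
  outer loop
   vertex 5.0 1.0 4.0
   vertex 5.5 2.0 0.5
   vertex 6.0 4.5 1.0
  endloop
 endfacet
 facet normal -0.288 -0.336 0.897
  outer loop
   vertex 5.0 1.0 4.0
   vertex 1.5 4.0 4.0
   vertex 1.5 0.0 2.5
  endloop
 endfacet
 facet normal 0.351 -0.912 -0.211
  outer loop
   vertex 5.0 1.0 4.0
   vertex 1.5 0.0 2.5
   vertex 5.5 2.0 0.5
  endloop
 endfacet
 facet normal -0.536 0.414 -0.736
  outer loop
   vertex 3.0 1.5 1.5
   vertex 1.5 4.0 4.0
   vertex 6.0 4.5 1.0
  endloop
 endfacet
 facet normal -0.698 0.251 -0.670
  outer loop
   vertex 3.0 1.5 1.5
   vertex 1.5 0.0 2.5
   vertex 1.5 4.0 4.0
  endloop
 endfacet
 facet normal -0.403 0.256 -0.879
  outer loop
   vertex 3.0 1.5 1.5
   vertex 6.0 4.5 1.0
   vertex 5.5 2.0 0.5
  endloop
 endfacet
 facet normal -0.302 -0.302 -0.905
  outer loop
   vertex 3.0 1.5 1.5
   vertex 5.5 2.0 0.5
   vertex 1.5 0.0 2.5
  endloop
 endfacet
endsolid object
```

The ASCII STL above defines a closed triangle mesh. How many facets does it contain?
8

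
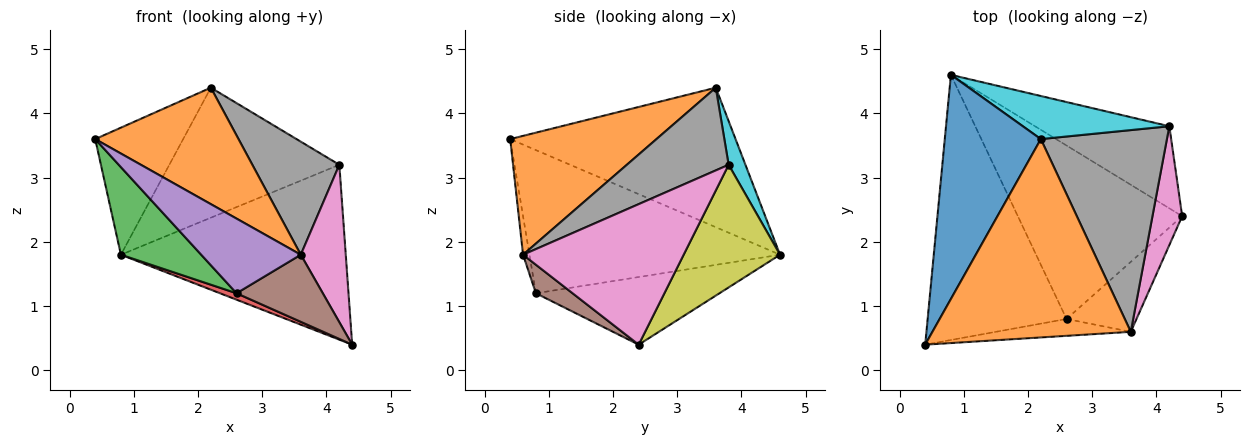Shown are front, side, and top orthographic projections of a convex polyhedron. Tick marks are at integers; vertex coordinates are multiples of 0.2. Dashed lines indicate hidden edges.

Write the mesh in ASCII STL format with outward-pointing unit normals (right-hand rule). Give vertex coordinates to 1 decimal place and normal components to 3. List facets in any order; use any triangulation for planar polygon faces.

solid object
 facet normal -0.784 0.306 0.540
  outer loop
   vertex 2.2 3.6 4.4
   vertex 0.8 4.6 1.8
   vertex 0.4 0.4 3.6
  endloop
 endfacet
 facet normal 0.459 -0.450 0.766
  outer loop
   vertex 3.6 0.6 1.8
   vertex 2.2 3.6 4.4
   vertex 0.4 0.4 3.6
  endloop
 endfacet
 facet normal -0.699 -0.224 -0.679
  outer loop
   vertex 2.6 0.8 1.2
   vertex 0.4 0.4 3.6
   vertex 0.8 4.6 1.8
  endloop
 endfacet
 facet normal -0.380 -0.034 -0.924
  outer loop
   vertex 2.6 0.8 1.2
   vertex 0.8 4.6 1.8
   vertex 4.4 2.4 0.4
  endloop
 endfacet
 facet normal -0.063 -0.974 -0.220
  outer loop
   vertex 2.6 0.8 1.2
   vertex 3.6 0.6 1.8
   vertex 0.4 0.4 3.6
  endloop
 endfacet
 facet normal 0.283 -0.664 -0.692
  outer loop
   vertex 2.6 0.8 1.2
   vertex 4.4 2.4 0.4
   vertex 3.6 0.6 1.8
  endloop
 endfacet
 facet normal 0.944 -0.264 0.200
  outer loop
   vertex 4.2 3.8 3.2
   vertex 3.6 0.6 1.8
   vertex 4.4 2.4 0.4
  endloop
 endfacet
 facet normal 0.497 -0.424 0.757
  outer loop
   vertex 4.2 3.8 3.2
   vertex 2.2 3.6 4.4
   vertex 3.6 0.6 1.8
  endloop
 endfacet
 facet normal 0.362 0.844 -0.396
  outer loop
   vertex 4.2 3.8 3.2
   vertex 4.4 2.4 0.4
   vertex 0.8 4.6 1.8
  endloop
 endfacet
 facet normal 0.093 0.945 0.313
  outer loop
   vertex 4.2 3.8 3.2
   vertex 0.8 4.6 1.8
   vertex 2.2 3.6 4.4
  endloop
 endfacet
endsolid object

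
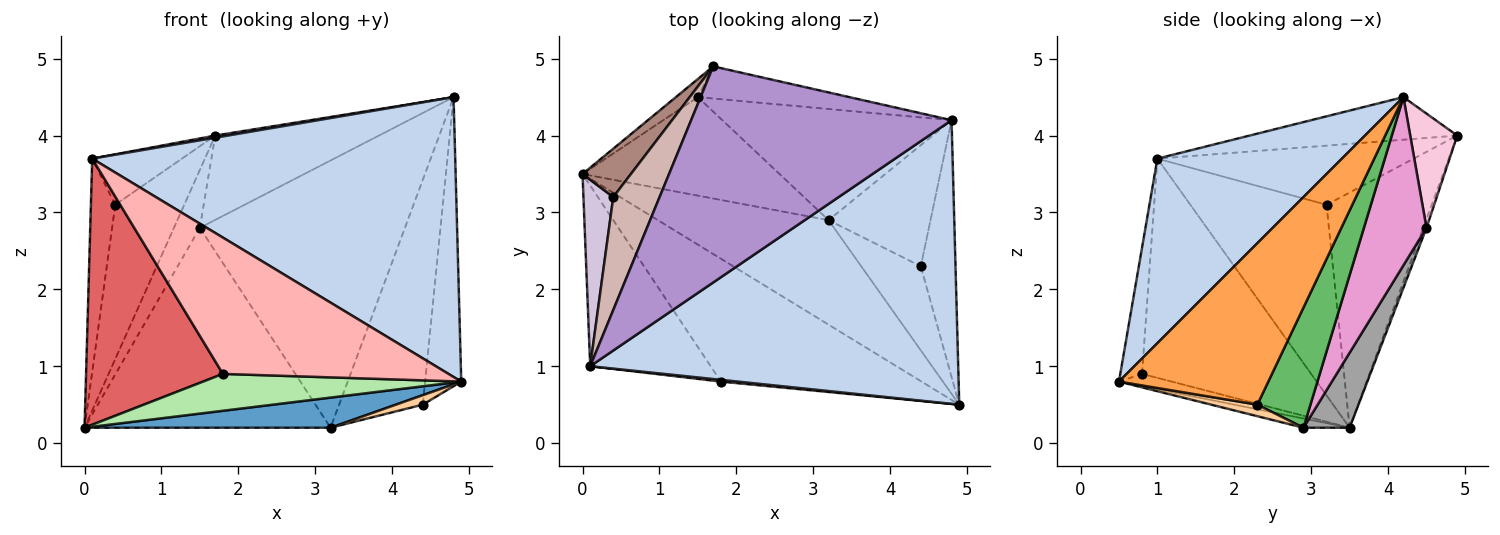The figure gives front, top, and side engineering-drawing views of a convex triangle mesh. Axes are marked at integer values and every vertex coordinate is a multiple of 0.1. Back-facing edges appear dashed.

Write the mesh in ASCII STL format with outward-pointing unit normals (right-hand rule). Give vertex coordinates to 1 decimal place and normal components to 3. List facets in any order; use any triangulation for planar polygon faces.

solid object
 facet normal -0.052 -0.277 -0.960
  outer loop
   vertex 3.2 2.9 0.2
   vertex 4.9 0.5 0.8
   vertex 0.0 3.5 0.2
  endloop
 endfacet
 facet normal 0.336 -0.661 0.670
  outer loop
   vertex 0.1 1.0 3.7
   vertex 4.9 0.5 0.8
   vertex 4.8 4.2 4.5
  endloop
 endfacet
 facet normal 0.951 0.230 -0.204
  outer loop
   vertex 4.4 2.3 0.5
   vertex 4.8 4.2 4.5
   vertex 4.9 0.5 0.8
  endloop
 endfacet
 facet normal 0.189 -0.110 -0.976
  outer loop
   vertex 4.4 2.3 0.5
   vertex 4.9 0.5 0.8
   vertex 3.2 2.9 0.2
  endloop
 endfacet
 facet normal 0.488 0.769 -0.414
  outer loop
   vertex 4.4 2.3 0.5
   vertex 3.2 2.9 0.2
   vertex 4.8 4.2 4.5
  endloop
 endfacet
 facet normal -0.059 -0.287 -0.956
  outer loop
   vertex 1.8 0.8 0.9
   vertex 0.0 3.5 0.2
   vertex 4.9 0.5 0.8
  endloop
 endfacet
 facet normal -0.715 -0.578 -0.393
  outer loop
   vertex 1.8 0.8 0.9
   vertex 0.1 1.0 3.7
   vertex 0.0 3.5 0.2
  endloop
 endfacet
 facet normal -0.096 -0.995 0.013
  outer loop
   vertex 1.8 0.8 0.9
   vertex 4.9 0.5 0.8
   vertex 0.1 1.0 3.7
  endloop
 endfacet
 facet normal -0.161 -0.010 0.987
  outer loop
   vertex 1.7 4.9 4.0
   vertex 0.1 1.0 3.7
   vertex 4.8 4.2 4.5
  endloop
 endfacet
 facet normal -0.973 0.174 0.152
  outer loop
   vertex 0.4 3.2 3.1
   vertex 0.0 3.5 0.2
   vertex 0.1 1.0 3.7
  endloop
 endfacet
 facet normal -0.824 0.540 0.170
  outer loop
   vertex 0.4 3.2 3.1
   vertex 1.7 4.9 4.0
   vertex 0.0 3.5 0.2
  endloop
 endfacet
 facet normal -0.759 0.266 0.595
  outer loop
   vertex 0.4 3.2 3.1
   vertex 0.1 1.0 3.7
   vertex 1.7 4.9 4.0
  endloop
 endfacet
 facet normal 0.271 0.889 -0.370
  outer loop
   vertex 1.5 4.5 2.8
   vertex 4.8 4.2 4.5
   vertex 3.2 2.9 0.2
  endloop
 endfacet
 facet normal 0.259 0.902 -0.344
  outer loop
   vertex 1.5 4.5 2.8
   vertex 1.7 4.9 4.0
   vertex 4.8 4.2 4.5
  endloop
 endfacet
 facet normal 0.166 0.885 -0.436
  outer loop
   vertex 1.5 4.5 2.8
   vertex 3.2 2.9 0.2
   vertex 0.0 3.5 0.2
  endloop
 endfacet
 facet normal -0.118 0.948 -0.296
  outer loop
   vertex 1.5 4.5 2.8
   vertex 0.0 3.5 0.2
   vertex 1.7 4.9 4.0
  endloop
 endfacet
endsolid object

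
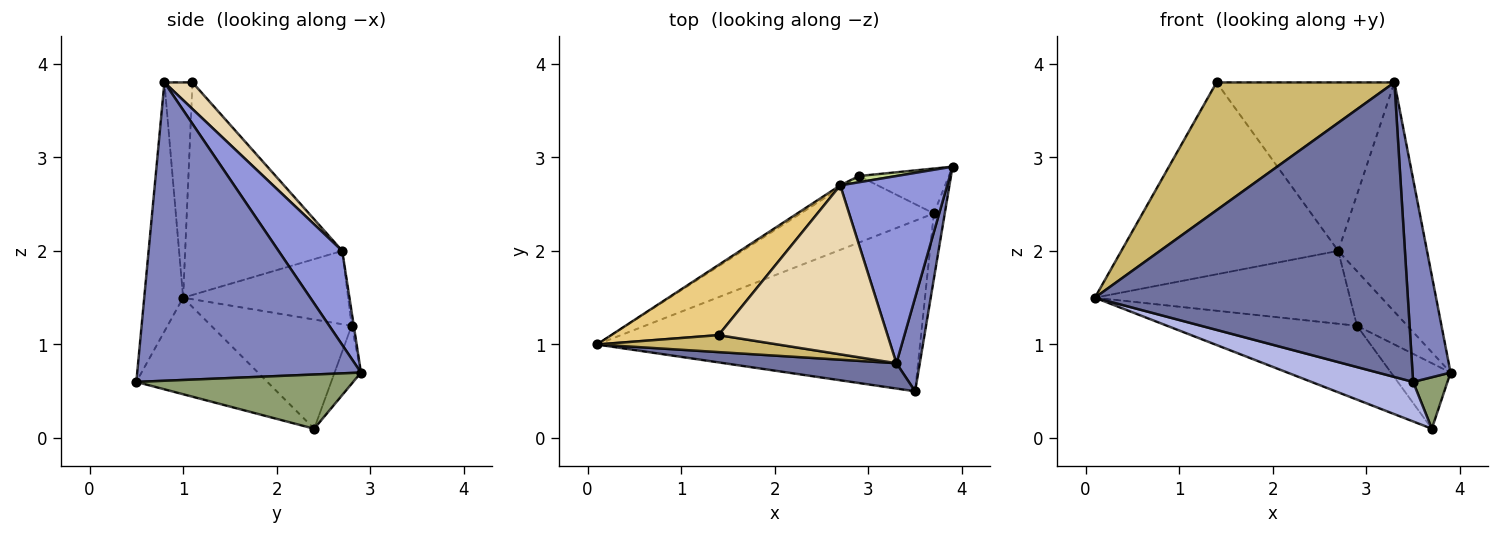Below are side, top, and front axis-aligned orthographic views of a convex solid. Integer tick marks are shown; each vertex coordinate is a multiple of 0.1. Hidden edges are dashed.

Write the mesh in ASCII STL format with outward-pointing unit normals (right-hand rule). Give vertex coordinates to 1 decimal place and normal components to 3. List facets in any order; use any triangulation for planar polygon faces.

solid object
 facet normal -0.123 -0.989 0.085
  outer loop
   vertex 3.3 0.8 3.8
   vertex 0.1 1.0 1.5
   vertex 3.5 0.5 0.6
  endloop
 endfacet
 facet normal 0.983 -0.167 0.077
  outer loop
   vertex 3.3 0.8 3.8
   vertex 3.5 0.5 0.6
   vertex 3.9 2.9 0.7
  endloop
 endfacet
 facet normal 0.486 0.677 0.553
  outer loop
   vertex 2.7 2.7 2.0
   vertex 3.3 0.8 3.8
   vertex 3.9 2.9 0.7
  endloop
 endfacet
 facet normal -0.279 -0.217 -0.935
  outer loop
   vertex 3.7 2.4 0.1
   vertex 3.5 0.5 0.6
   vertex 0.1 1.0 1.5
  endloop
 endfacet
 facet normal 0.969 -0.153 -0.195
  outer loop
   vertex 3.7 2.4 0.1
   vertex 3.9 2.9 0.7
   vertex 3.5 0.5 0.6
  endloop
 endfacet
 facet normal -0.543 0.839 -0.031
  outer loop
   vertex 2.9 2.8 1.2
   vertex 0.1 1.0 1.5
   vertex 2.7 2.7 2.0
  endloop
 endfacet
 facet normal -0.043 0.993 0.113
  outer loop
   vertex 2.9 2.8 1.2
   vertex 2.7 2.7 2.0
   vertex 3.9 2.9 0.7
  endloop
 endfacet
 facet normal -0.481 0.651 -0.587
  outer loop
   vertex 2.9 2.8 1.2
   vertex 3.7 2.4 0.1
   vertex 0.1 1.0 1.5
  endloop
 endfacet
 facet normal -0.343 0.775 -0.531
  outer loop
   vertex 2.9 2.8 1.2
   vertex 3.9 2.9 0.7
   vertex 3.7 2.4 0.1
  endloop
 endfacet
 facet normal -0.155 -0.979 0.130
  outer loop
   vertex 1.4 1.1 3.8
   vertex 0.1 1.0 1.5
   vertex 3.3 0.8 3.8
  endloop
 endfacet
 facet normal -0.562 0.777 0.284
  outer loop
   vertex 1.4 1.1 3.8
   vertex 2.7 2.7 2.0
   vertex 0.1 1.0 1.5
  endloop
 endfacet
 facet normal 0.111 0.702 0.704
  outer loop
   vertex 1.4 1.1 3.8
   vertex 3.3 0.8 3.8
   vertex 2.7 2.7 2.0
  endloop
 endfacet
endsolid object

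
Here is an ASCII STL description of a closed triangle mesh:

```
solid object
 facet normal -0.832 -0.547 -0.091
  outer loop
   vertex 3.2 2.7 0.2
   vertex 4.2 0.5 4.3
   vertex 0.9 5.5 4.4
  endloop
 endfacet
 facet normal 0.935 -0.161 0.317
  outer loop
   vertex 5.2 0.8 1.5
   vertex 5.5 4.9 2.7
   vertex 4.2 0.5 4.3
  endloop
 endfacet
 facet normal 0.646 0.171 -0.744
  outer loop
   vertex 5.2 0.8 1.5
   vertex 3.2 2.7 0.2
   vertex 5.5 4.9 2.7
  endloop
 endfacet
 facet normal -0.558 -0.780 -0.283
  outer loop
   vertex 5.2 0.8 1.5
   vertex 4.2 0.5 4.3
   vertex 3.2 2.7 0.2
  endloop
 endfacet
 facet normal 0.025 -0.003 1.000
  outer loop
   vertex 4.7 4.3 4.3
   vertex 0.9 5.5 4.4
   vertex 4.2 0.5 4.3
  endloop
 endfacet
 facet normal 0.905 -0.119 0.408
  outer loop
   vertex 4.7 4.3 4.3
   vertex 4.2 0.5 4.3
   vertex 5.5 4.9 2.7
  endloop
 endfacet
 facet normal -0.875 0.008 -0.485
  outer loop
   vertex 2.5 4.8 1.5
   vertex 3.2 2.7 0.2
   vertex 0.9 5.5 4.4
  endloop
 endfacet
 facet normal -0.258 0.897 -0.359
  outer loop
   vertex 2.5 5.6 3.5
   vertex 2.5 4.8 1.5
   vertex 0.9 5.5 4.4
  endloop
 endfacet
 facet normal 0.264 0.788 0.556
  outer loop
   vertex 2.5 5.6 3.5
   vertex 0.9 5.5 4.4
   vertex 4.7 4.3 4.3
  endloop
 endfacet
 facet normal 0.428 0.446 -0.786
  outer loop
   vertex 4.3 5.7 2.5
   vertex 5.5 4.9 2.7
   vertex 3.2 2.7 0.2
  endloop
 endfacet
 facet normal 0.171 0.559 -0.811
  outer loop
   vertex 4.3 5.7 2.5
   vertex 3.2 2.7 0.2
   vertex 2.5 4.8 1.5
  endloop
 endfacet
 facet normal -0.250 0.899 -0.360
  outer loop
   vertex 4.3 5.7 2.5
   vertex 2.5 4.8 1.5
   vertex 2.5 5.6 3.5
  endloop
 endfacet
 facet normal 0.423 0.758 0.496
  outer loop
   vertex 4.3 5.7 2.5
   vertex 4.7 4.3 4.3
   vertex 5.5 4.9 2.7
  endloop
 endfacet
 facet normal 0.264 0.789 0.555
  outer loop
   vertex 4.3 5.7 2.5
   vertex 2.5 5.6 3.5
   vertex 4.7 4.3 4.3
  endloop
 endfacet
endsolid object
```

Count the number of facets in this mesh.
14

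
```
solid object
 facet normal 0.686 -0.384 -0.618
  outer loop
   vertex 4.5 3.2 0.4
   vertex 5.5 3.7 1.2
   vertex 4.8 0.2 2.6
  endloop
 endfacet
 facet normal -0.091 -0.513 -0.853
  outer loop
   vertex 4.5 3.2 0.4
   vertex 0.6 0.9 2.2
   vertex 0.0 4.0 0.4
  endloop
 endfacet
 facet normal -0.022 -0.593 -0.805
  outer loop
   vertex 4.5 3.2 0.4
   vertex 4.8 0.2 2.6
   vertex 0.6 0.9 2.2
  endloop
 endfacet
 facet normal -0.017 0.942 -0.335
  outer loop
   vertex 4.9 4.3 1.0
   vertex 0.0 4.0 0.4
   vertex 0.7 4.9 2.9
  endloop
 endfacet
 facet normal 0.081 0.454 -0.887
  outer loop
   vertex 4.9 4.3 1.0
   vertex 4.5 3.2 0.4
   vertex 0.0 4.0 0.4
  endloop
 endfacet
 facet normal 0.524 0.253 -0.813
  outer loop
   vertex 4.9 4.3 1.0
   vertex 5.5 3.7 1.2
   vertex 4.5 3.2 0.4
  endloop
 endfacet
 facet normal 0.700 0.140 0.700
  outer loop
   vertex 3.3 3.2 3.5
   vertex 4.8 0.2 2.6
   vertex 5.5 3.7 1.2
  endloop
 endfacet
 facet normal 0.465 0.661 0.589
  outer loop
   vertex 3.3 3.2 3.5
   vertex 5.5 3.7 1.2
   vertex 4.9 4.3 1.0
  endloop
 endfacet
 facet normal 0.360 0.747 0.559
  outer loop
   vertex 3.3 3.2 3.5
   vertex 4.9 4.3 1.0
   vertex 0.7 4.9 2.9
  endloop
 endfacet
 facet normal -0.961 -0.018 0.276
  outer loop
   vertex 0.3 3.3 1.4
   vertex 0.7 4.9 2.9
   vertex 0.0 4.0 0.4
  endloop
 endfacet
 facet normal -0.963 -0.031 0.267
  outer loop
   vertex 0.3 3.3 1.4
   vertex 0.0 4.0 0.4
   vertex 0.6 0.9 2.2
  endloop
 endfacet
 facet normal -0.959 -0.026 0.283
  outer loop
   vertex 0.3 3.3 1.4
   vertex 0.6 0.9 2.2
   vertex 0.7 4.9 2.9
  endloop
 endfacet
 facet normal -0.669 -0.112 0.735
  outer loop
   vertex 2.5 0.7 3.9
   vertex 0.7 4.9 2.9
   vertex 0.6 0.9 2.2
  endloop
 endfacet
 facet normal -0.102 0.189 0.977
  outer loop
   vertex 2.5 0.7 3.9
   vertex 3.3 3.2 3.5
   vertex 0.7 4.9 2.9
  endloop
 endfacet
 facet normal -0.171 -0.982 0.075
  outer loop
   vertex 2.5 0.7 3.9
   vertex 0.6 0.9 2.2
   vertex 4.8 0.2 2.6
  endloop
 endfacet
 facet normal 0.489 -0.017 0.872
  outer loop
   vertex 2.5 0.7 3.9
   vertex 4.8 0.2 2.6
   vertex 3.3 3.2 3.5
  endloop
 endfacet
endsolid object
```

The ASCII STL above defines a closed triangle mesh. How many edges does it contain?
24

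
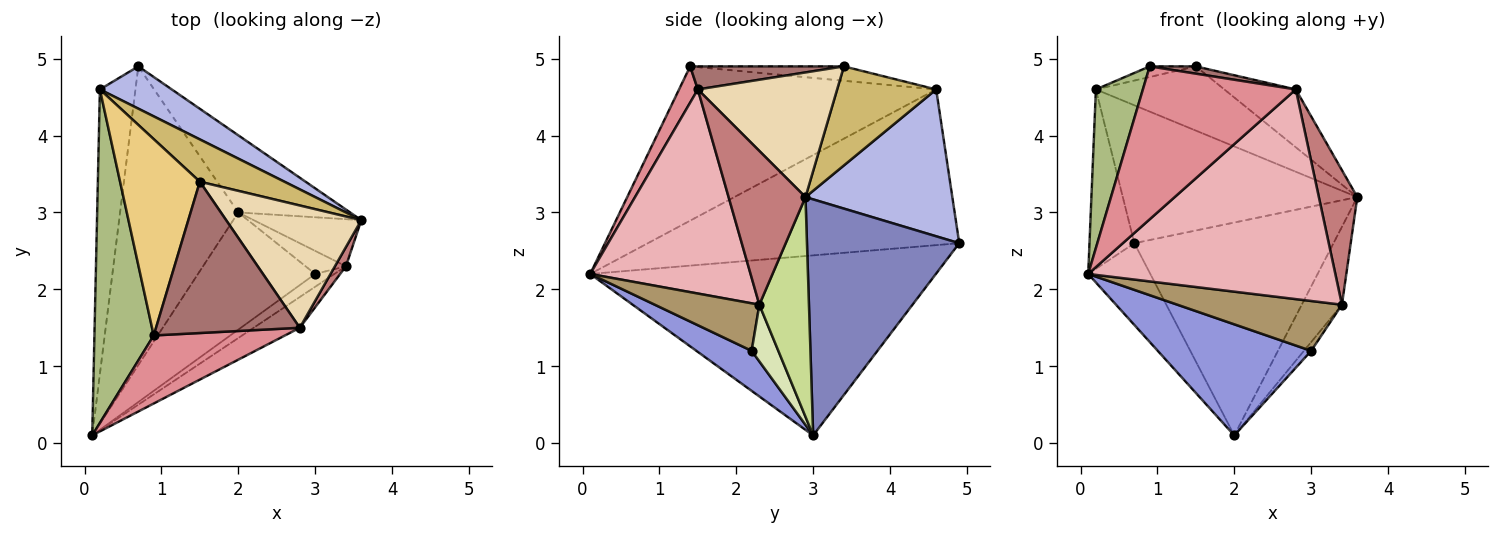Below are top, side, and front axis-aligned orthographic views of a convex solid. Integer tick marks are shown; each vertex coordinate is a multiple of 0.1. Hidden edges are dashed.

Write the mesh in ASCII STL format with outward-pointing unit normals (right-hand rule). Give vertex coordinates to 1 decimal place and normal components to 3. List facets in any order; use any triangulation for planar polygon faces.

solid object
 facet normal -0.827 0.149 -0.543
  outer loop
   vertex 2.0 3.0 0.1
   vertex 0.1 0.1 2.2
   vertex 0.7 4.9 2.6
  endloop
 endfacet
 facet normal 0.584 0.763 -0.277
  outer loop
   vertex 2.0 3.0 0.1
   vertex 0.7 4.9 2.6
   vertex 3.6 2.9 3.2
  endloop
 endfacet
 facet normal 0.241 -0.668 -0.704
  outer loop
   vertex 3.0 2.2 1.2
   vertex 0.1 0.1 2.2
   vertex 2.0 3.0 0.1
  endloop
 endfacet
 facet normal 0.514 0.820 0.251
  outer loop
   vertex 0.2 4.6 4.6
   vertex 3.6 2.9 3.2
   vertex 0.7 4.9 2.6
  endloop
 endfacet
 facet normal -0.965 0.139 -0.220
  outer loop
   vertex 0.2 4.6 4.6
   vertex 0.7 4.9 2.6
   vertex 0.1 0.1 2.2
  endloop
 endfacet
 facet normal -0.920 -0.168 0.354
  outer loop
   vertex 0.2 4.6 4.6
   vertex 0.1 0.1 2.2
   vertex 0.9 1.4 4.9
  endloop
 endfacet
 facet normal 0.726 0.588 -0.356
  outer loop
   vertex 3.4 2.3 1.8
   vertex 2.0 3.0 0.1
   vertex 3.6 2.9 3.2
  endloop
 endfacet
 facet normal 0.795 0.216 -0.566
  outer loop
   vertex 3.4 2.3 1.8
   vertex 3.0 2.2 1.2
   vertex 2.0 3.0 0.1
  endloop
 endfacet
 facet normal 0.524 -0.825 -0.212
  outer loop
   vertex 3.4 2.3 1.8
   vertex 0.1 0.1 2.2
   vertex 3.0 2.2 1.2
  endloop
 endfacet
 facet normal 0.541 0.702 0.462
  outer loop
   vertex 1.5 3.4 4.9
   vertex 3.6 2.9 3.2
   vertex 0.2 4.6 4.6
  endloop
 endfacet
 facet normal -0.178 0.053 0.983
  outer loop
   vertex 1.5 3.4 4.9
   vertex 0.2 4.6 4.6
   vertex 0.9 1.4 4.9
  endloop
 endfacet
 facet normal 0.640 0.328 0.694
  outer loop
   vertex 2.8 1.5 4.6
   vertex 3.6 2.9 3.2
   vertex 1.5 3.4 4.9
  endloop
 endfacet
 facet normal 0.158 -0.047 0.986
  outer loop
   vertex 2.8 1.5 4.6
   vertex 1.5 3.4 4.9
   vertex 0.9 1.4 4.9
  endloop
 endfacet
 facet normal 0.893 -0.446 0.064
  outer loop
   vertex 2.8 1.5 4.6
   vertex 3.4 2.3 1.8
   vertex 3.6 2.9 3.2
  endloop
 endfacet
 facet normal 0.112 -0.908 0.404
  outer loop
   vertex 2.8 1.5 4.6
   vertex 0.9 1.4 4.9
   vertex 0.1 0.1 2.2
  endloop
 endfacet
 facet normal 0.540 -0.833 -0.122
  outer loop
   vertex 2.8 1.5 4.6
   vertex 0.1 0.1 2.2
   vertex 3.4 2.3 1.8
  endloop
 endfacet
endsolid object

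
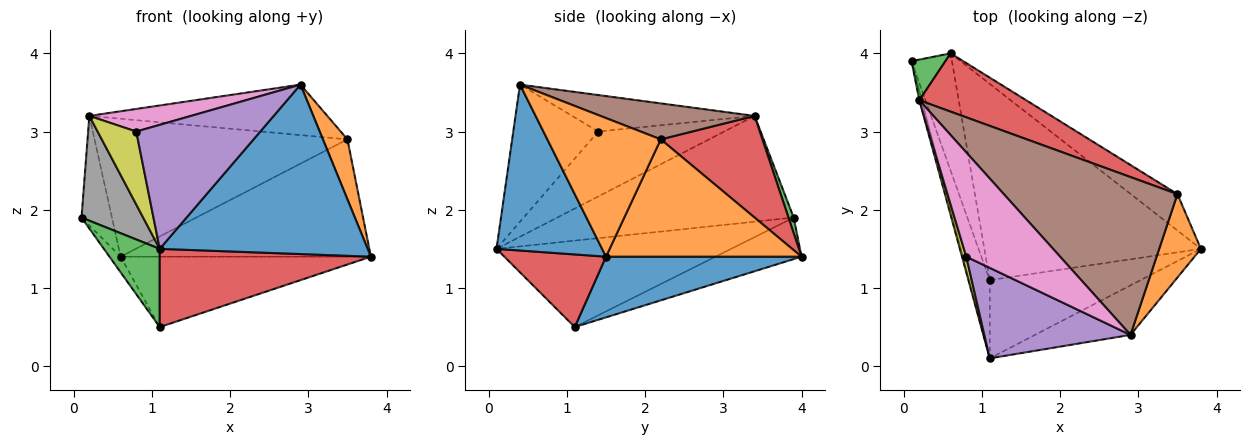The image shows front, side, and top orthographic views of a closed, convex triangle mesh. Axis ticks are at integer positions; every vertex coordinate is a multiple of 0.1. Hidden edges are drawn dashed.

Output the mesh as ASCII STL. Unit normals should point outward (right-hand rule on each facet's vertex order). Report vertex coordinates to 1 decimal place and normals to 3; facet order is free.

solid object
 facet normal 0.438 -0.863 -0.252
  outer loop
   vertex 2.9 0.4 3.6
   vertex 1.1 0.1 1.5
   vertex 3.8 1.5 1.4
  endloop
 endfacet
 facet normal 0.938 -0.203 0.282
  outer loop
   vertex 3.5 2.2 2.9
   vertex 2.9 0.4 3.6
   vertex 3.8 1.5 1.4
  endloop
 endfacet
 facet normal -0.948 -0.226 -0.226
  outer loop
   vertex 1.1 1.1 0.5
   vertex 1.1 0.1 1.5
   vertex 0.1 3.9 1.9
  endloop
 endfacet
 facet normal 0.322 -0.669 -0.669
  outer loop
   vertex 1.1 1.1 0.5
   vertex 3.8 1.5 1.4
   vertex 1.1 0.1 1.5
  endloop
 endfacet
 facet normal -0.484 -0.707 0.516
  outer loop
   vertex 0.8 1.4 3.0
   vertex 1.1 0.1 1.5
   vertex 2.9 0.4 3.6
  endloop
 endfacet
 facet normal 0.194 0.299 0.934
  outer loop
   vertex 0.2 3.4 3.2
   vertex 2.9 0.4 3.6
   vertex 3.5 2.2 2.9
  endloop
 endfacet
 facet normal -0.355 -0.198 0.914
  outer loop
   vertex 0.2 3.4 3.2
   vertex 0.8 1.4 3.0
   vertex 2.9 0.4 3.6
  endloop
 endfacet
 facet normal -0.967 -0.252 -0.023
  outer loop
   vertex 0.2 3.4 3.2
   vertex 0.1 3.9 1.9
   vertex 1.1 0.1 1.5
  endloop
 endfacet
 facet normal -0.954 -0.293 0.063
  outer loop
   vertex 0.2 3.4 3.2
   vertex 1.1 0.1 1.5
   vertex 0.8 1.4 3.0
  endloop
 endfacet
 facet normal -0.713 0.093 -0.695
  outer loop
   vertex 0.6 4.0 1.4
   vertex 1.1 1.1 0.5
   vertex 0.1 3.9 1.9
  endloop
 endfacet
 facet normal 0.255 0.326 -0.910
  outer loop
   vertex 0.6 4.0 1.4
   vertex 3.8 1.5 1.4
   vertex 1.1 1.1 0.5
  endloop
 endfacet
 facet normal 0.598 0.765 -0.238
  outer loop
   vertex 0.6 4.0 1.4
   vertex 3.5 2.2 2.9
   vertex 3.8 1.5 1.4
  endloop
 endfacet
 facet normal 0.159 0.926 0.344
  outer loop
   vertex 0.6 4.0 1.4
   vertex 0.1 3.9 1.9
   vertex 0.2 3.4 3.2
  endloop
 endfacet
 facet normal 0.347 0.864 0.365
  outer loop
   vertex 0.6 4.0 1.4
   vertex 0.2 3.4 3.2
   vertex 3.5 2.2 2.9
  endloop
 endfacet
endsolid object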